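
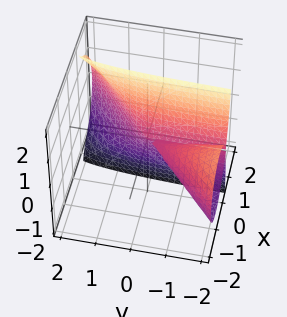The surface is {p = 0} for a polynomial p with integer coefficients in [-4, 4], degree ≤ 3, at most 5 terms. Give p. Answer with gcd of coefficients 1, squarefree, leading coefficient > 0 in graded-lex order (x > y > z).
deg p = 3. The shape is more complex than any degree-2 surface.
From the visible intercepts: it crosses the z-axis at the gridline z = 0; it meets the x-axis at x = 0 (among the integer gridlines); the visible y-axis segment lies entirely on the surface.
Putting this together gives p.

3*x^3 - 3*x^2*y + 2*x*z^2 - z^2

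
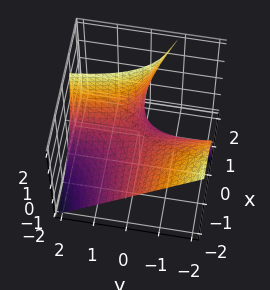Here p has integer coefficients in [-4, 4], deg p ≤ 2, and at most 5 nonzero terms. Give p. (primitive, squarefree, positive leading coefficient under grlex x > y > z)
First, degree: no degree-1 surface has this shape, so deg p = 2.
Then, from the axis intercepts and sections: the visible x-axis segment lies entirely on the surface; every point of the y-axis in the box is on the surface; one z-axis crossing is at z = 0.
Finally, matching integer coefficients to the picture gives p.

4*x*y + 3*x*z - 3*z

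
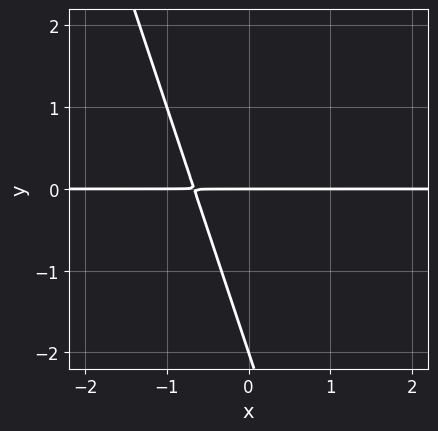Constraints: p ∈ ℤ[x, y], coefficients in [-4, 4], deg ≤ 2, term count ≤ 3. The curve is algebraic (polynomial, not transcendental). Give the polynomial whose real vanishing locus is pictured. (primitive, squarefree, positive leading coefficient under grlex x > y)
3*x*y + y^2 + 2*y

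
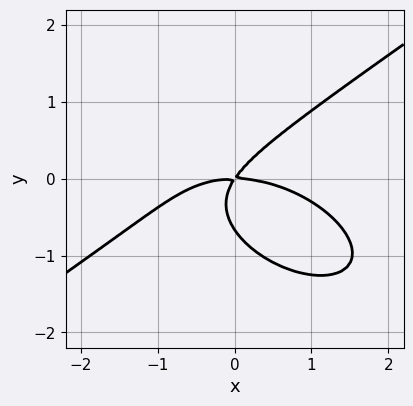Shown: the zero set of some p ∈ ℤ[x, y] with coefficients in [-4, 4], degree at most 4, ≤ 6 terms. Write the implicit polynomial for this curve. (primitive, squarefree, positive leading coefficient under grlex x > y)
(a) Degree: the shape is more complex than any degree-2 curve, so deg p = 3.
(b) Checking where it meets the axes: one y-axis crossing is at y = 0; it crosses the x-axis at the gridline x = 0.
(c) Fitting integer coefficients to these (and the overall shape) gives p.

x^3 - 3*y^3 + 3*x*y - 2*y^2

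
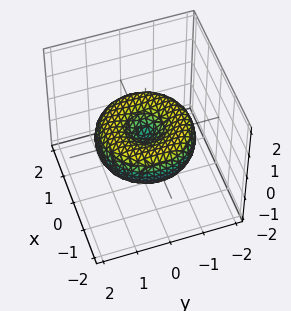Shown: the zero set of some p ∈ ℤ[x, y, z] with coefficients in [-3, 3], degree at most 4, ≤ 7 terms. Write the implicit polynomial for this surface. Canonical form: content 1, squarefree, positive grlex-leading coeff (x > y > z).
x^4 + 2*x^2*y^2 + y^4 - 2*x^2 - 2*y^2 + 3*z^2

1. Degree: no degree-3 surface has this shape, so deg p = 4.
2. Symmetry: the surface is invariant under rotation about z: p = q(x² + y², z).
3. From the visible intercepts: one x-axis crossing is at x = 0; it crosses the y-axis at the gridline y = 0; one z-axis crossing is at z = 0.
4. Fitting integer coefficients to these (and the overall shape) gives p.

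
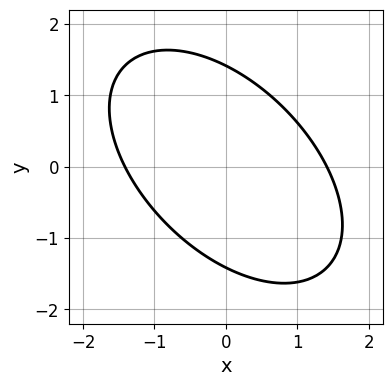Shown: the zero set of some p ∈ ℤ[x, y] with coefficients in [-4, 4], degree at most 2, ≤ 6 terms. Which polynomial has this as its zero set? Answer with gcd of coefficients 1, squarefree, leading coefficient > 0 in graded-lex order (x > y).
x^2 + x*y + y^2 - 2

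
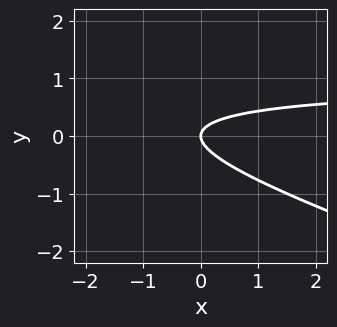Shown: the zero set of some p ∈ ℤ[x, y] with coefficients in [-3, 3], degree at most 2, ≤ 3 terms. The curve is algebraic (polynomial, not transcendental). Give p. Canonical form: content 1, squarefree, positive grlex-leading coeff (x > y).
x*y + 3*y^2 - x

(a) deg p = 2. No degree-1 curve has this shape.
(b) Reading off the gridlines: it meets the x-axis at x = 0 (among the integer gridlines); it crosses the y-axis at the gridline y = 0.
(c) Putting this together gives p.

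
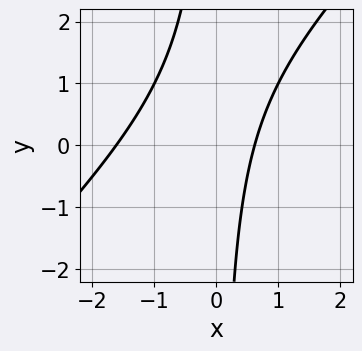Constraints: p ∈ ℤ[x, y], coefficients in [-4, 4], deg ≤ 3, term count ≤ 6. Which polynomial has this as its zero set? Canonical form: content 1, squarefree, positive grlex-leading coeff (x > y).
x^2 - x*y + x - 1

(a) Degree: no degree-1 curve has this shape, so deg p = 2.
(b) Observable constraints: it misses every integer gridline on the y-axis.
(c) These observations pin down the coefficients.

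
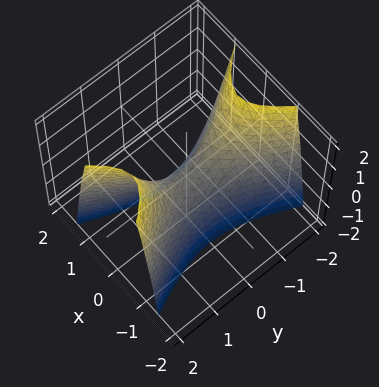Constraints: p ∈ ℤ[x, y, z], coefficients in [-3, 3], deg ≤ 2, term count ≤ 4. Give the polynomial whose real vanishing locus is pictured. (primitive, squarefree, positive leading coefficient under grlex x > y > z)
First, degree: a hyperbolic paraboloid; a quadric, so deg p = 2.
Then, symmetries: mirror symmetry x ↦ −x ⇒ only even powers of x; mirror symmetry y ↦ −y ⇒ only even powers of y.
Then, checking where it meets the axes: one y-axis crossing is at y = 0; it crosses the z-axis at the gridline z = 0; it meets the x-axis at x = 0 (among the integer gridlines).
Finally, putting this together gives p.

3*x^2 - y^2 + z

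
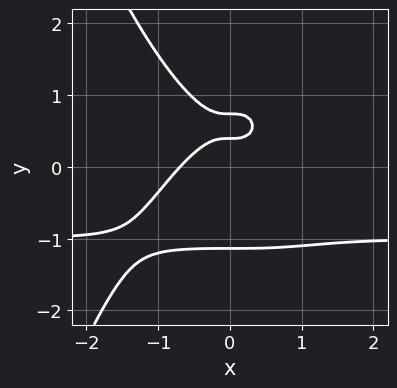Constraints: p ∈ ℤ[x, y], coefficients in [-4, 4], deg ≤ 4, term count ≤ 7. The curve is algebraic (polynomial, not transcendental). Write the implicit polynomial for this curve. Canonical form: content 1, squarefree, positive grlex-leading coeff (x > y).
3*x^3*y + 3*x^3 + 3*y^3 - 3*y + 1

(a) The degree is 4 — no degree-3 curve has this shape.
(b) Matching integer coefficients to the picture gives p.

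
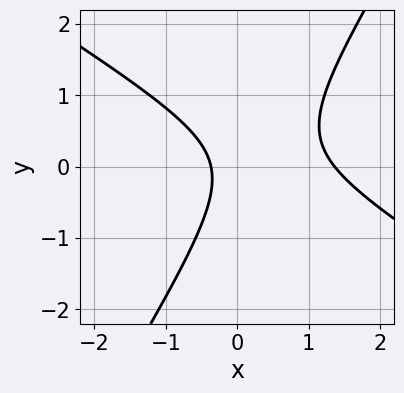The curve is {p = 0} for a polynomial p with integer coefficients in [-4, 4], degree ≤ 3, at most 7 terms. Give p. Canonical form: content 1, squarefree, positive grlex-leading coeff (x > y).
2*x^2 + 2*x*y - 2*y^2 - 2*x - 1

(a) deg p = 2. The shape is more complex than any degree-1 curve.
(b) Reading off the gridlines: it misses every integer gridline on the y-axis.
(c) Together with the visible shape, these determine p as stated.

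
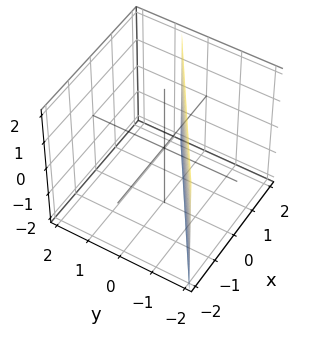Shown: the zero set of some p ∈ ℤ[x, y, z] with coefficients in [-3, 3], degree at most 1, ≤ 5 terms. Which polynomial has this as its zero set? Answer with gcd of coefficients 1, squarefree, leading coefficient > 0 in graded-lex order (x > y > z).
Degree: the surface is flat (a plane), so deg p = 1.
From the axis intercepts and sections: the surface avoids every integer z-axis point in the box; one x-axis crossing is at x = 1.
The integer polynomial consistent with all of this is the stated p.

2*x - 3*y - 2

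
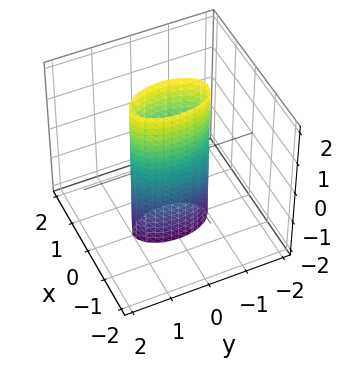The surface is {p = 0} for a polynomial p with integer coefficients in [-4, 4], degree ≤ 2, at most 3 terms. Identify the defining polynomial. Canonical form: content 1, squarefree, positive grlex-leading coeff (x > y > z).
3*x^2 + y^2 - 1

First, the degree is 2 — a cylinder; a quadric.
Next, symmetries: mirror symmetry z ↦ −z ⇒ only even powers of z; mirror symmetry y ↦ −y ⇒ only even powers of y; it's symmetric under x → −x, forcing even powers of x.
Next, from the axis intercepts and sections: among the integer gridlines, it crosses the y-axis at y ∈ {-1, 1}; the surface avoids every integer z-axis point in the box.
Finally, matching integer coefficients to the picture gives p.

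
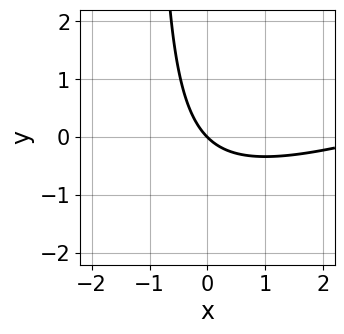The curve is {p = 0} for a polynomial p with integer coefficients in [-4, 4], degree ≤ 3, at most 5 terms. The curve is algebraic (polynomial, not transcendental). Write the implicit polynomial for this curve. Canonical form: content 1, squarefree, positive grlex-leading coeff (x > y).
x^2 - 3*x*y - 3*x - 3*y

1. Degree: a generic line meets the curve in up to 2 points, so deg p = 2.
2. Reading off the gridlines: one y-axis crossing is at y = 0; it meets the x-axis at x = 0 (among the integer gridlines).
3. Fitting integer coefficients to these (and the overall shape) gives p.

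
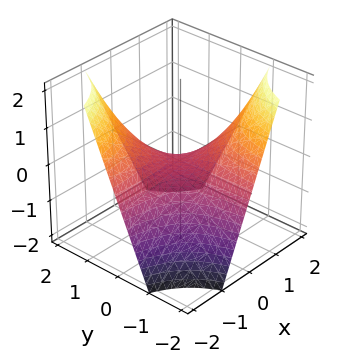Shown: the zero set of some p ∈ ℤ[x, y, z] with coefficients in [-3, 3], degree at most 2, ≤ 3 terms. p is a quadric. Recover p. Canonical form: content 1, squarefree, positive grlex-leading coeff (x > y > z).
1. deg p = 2. A saddle surface; a quadric.
2. Observable constraints: the visible x-axis segment lies entirely on the surface; every point of the y-axis in the box is on the surface; it meets the z-axis at z = 0 (among the integer gridlines).
3. These observations pin down the coefficients.

x*y + z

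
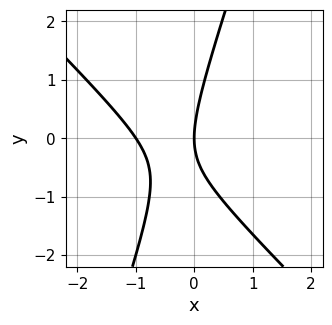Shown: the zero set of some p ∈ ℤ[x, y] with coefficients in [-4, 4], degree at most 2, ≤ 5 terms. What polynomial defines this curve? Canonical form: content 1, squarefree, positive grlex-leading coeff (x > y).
3*x^2 + 2*x*y - y^2 + 3*x

Degree: a generic line meets the curve in up to 2 points, so deg p = 2.
Checking where it meets the axes: one y-axis crossing is at y = 0; among the integer gridlines, it crosses the x-axis at x ∈ {-1, 0}.
Together with the visible shape, these determine p as stated.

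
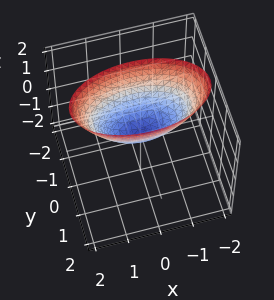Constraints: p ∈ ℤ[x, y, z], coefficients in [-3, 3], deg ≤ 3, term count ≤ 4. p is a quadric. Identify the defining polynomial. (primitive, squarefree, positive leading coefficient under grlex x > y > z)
First, degree: a single bowl opening along one axis; a quadric, so deg p = 2.
Next, symmetries: it's symmetric under y → −y, forcing even powers of y; it's symmetric under x → −x, forcing even powers of x.
Next, against the integer gridlines: it crosses the x-axis at the gridline x = 0; it meets the z-axis at z = 0 (among the integer gridlines); it meets the y-axis at y = 0 (among the integer gridlines).
Finally, together with the visible shape, these determine p as stated.

x^2 + 3*y^2 - 2*z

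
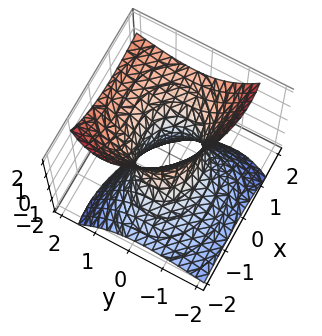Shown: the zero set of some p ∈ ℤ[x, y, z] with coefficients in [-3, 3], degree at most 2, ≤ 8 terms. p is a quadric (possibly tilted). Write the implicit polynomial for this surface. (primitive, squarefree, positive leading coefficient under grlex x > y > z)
Degree: no degree-1 surface has this shape, so deg p = 2.
From the axis intercepts and sections: no z-intercept at any integer in the box; among the integer gridlines, it crosses the x-axis at x ∈ {-1, 1}.
Together with the visible shape, these determine p as stated.

2*x^2 - 3*x*z + 3*y^2 - 3*y*z - 2*z^2 - 2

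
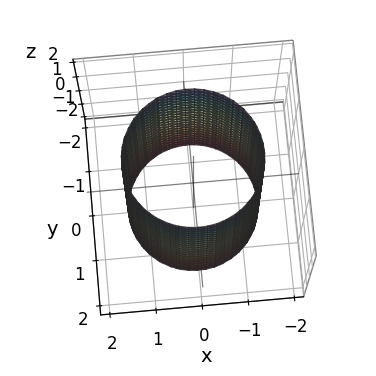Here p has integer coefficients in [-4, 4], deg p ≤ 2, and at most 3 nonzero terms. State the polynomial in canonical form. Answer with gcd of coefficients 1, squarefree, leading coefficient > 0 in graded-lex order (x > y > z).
x^2 + y^2 - 2

First, degree: constant cross-section along one axis; a quadric, so deg p = 2.
Then, symmetries: the z ↦ −z reflection is a symmetry, so z appears only in even powers; the z-axis is an axis of rotation, so x and y enter only as x² + y².
Then, against the integer gridlines: it misses every integer gridline on the z-axis; a circular section at z = 2 has radius between 1 and 2.
Finally, putting this together gives p.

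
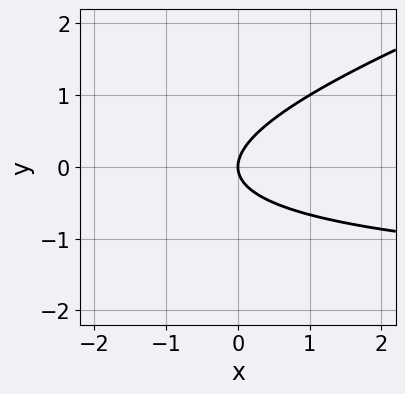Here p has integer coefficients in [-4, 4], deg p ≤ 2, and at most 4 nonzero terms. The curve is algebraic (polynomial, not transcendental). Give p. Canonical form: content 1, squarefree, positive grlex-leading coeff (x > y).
x*y - 3*y^2 + 2*x

(a) deg p = 2. The shape is more complex than any degree-1 curve.
(b) From the visible intercepts: it meets the x-axis at x = 0 (among the integer gridlines); one y-axis crossing is at y = 0.
(c) Matching integer coefficients to the picture gives p.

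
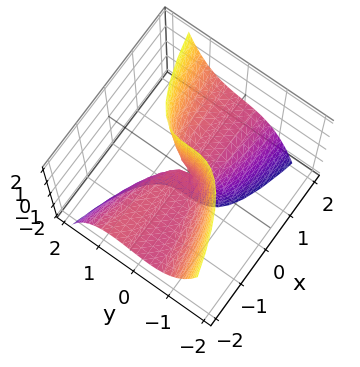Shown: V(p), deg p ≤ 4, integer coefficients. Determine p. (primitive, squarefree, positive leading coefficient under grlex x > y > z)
3*y^3 + x*y - 3*x*z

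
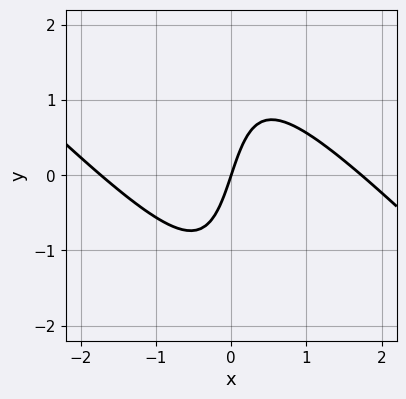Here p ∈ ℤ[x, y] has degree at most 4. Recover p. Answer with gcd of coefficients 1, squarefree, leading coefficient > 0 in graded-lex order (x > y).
x^3 + 2*x^2*y + x*y^2 - 3*x + y

The degree is 3 — a generic line meets the curve in up to 3 points.
From the visible intercepts: it crosses the y-axis at the gridline y = 0; it crosses the x-axis at the gridline x = 0.
Solving for integer coefficients yields p as stated.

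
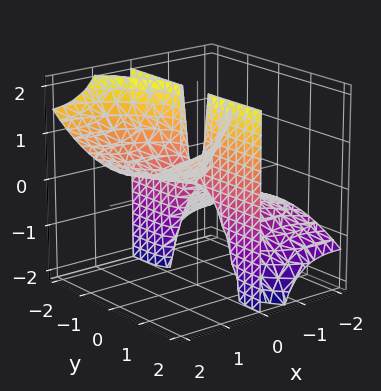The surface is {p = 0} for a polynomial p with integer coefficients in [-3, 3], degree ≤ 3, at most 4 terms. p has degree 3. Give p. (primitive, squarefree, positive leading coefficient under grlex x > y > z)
x^3 - 3*x^2*z + x*y^2

1. The degree is 3 — the shape is more complex than any degree-2 surface.
2. From the visible intercepts: the visible y-axis segment lies entirely on the surface; one x-axis crossing is at x = 0.
3. Putting this together gives p.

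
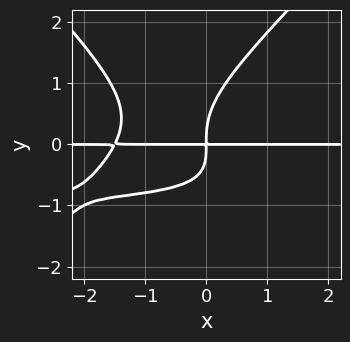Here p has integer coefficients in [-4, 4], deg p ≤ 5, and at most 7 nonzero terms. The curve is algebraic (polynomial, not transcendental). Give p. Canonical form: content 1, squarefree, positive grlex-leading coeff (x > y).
Degree: no degree-3 curve has this shape, so deg p = 4.
Against the integer gridlines: every point of the x-axis in the box is on the curve.
Together with the visible shape, these determine p as stated.

2*x^2*y^2 - 2*y^4 + 2*x^2*y + 2*x*y^2 + 3*x*y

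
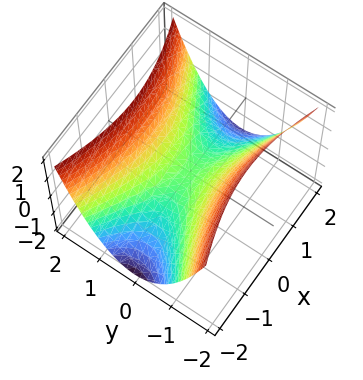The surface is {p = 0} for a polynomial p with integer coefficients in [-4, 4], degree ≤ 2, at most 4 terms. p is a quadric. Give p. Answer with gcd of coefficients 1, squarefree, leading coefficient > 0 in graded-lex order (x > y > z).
x^2 - 3*y^2 + 3*z

Degree: a saddle surface; a quadric, so deg p = 2.
Symmetries: it's symmetric under x → −x, forcing even powers of x; the y ↦ −y reflection is a symmetry, so y appears only in even powers.
From the visible intercepts: it crosses the z-axis at the gridline z = 0; it meets the y-axis at y = 0 (among the integer gridlines); it meets the x-axis at x = 0 (among the integer gridlines).
These observations pin down the coefficients.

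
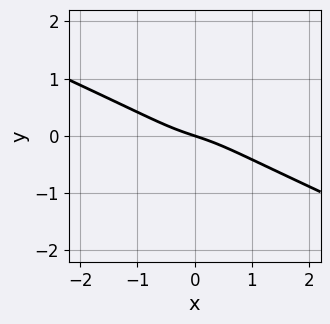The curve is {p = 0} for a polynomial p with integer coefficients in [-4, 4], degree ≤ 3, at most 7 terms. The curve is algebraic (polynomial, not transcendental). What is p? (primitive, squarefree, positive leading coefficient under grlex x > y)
deg p = 3. No degree-2 curve has this shape.
Checking where it meets the axes: it meets the y-axis at y = 0 (among the integer gridlines); it meets the x-axis at x = 0 (among the integer gridlines).
Fitting integer coefficients to these (and the overall shape) gives p.

2*x^3 + 3*x^2*y - 3*x*y^2 + x + 3*y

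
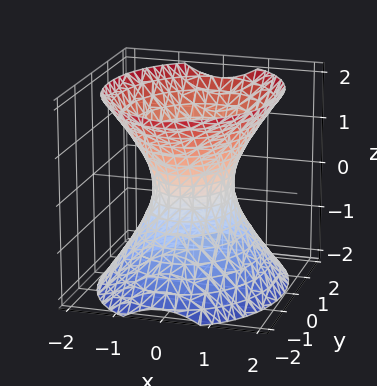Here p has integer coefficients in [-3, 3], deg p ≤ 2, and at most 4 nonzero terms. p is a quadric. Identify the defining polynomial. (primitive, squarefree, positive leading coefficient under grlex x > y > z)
3*x^2 + 2*y^2 - 2*z^2 - 2

1. deg p = 2. An hourglass — one-sheet hyperboloid; a quadric.
2. Symmetries: mirror symmetry z ↦ −z ⇒ only even powers of z; mirror symmetry y ↦ −y ⇒ only even powers of y; it's symmetric under x → −x, forcing even powers of x.
3. Against the integer gridlines: no z-intercept at any integer in the box; among the integer gridlines, it crosses the y-axis at y ∈ {-1, 1}.
4. Putting this together gives p.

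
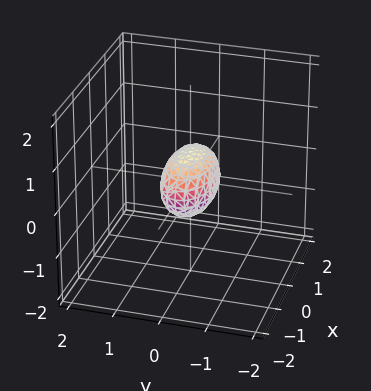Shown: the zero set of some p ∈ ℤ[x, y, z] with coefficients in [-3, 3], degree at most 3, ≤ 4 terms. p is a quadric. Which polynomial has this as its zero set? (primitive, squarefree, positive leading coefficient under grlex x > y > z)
x^2 + 3*y^2 + 2*z^2 - 1

Degree: a closed, bounded, convex surface; a quadric, so deg p = 2.
Symmetries: it's symmetric under y → −y, forcing even powers of y; mirror symmetry x ↦ −x ⇒ only even powers of x; mirror symmetry z ↦ −z ⇒ only even powers of z.
Checking where it meets the axes: the x-axis gridline crossings are at x ∈ {-1, 1}.
Together with the visible shape, these determine p as stated.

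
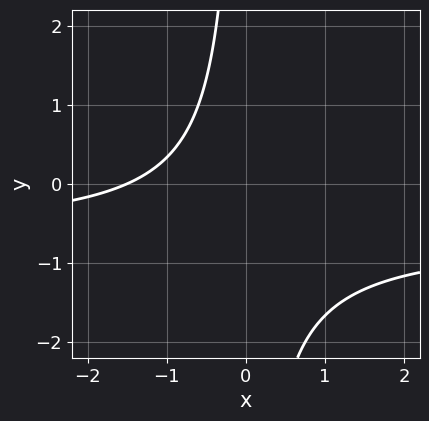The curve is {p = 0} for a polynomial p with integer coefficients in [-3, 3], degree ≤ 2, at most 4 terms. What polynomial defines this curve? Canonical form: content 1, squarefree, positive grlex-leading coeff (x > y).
3*x*y + 2*x + 3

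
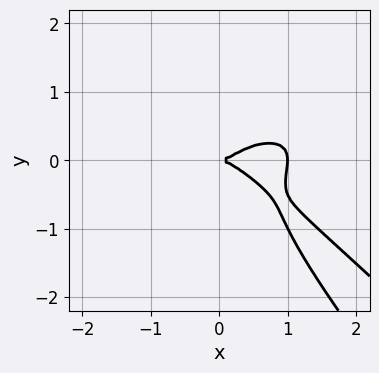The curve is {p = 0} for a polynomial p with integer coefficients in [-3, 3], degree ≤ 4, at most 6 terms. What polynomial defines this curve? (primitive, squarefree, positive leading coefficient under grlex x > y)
x^4 + 3*x*y^3 + 2*y^4 - x^3 + y^2

First, the degree is 4 — the shape is more complex than any degree-3 curve.
Then, observable constraints: it crosses the y-axis at the gridline y = 0; the x-axis gridline crossings are at x ∈ {0, 1}.
Finally, together with the visible shape, these determine p as stated.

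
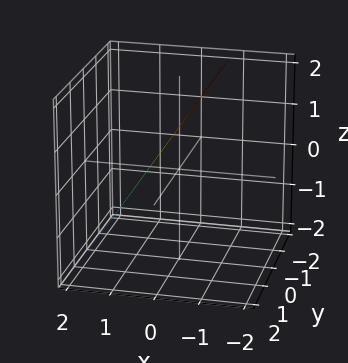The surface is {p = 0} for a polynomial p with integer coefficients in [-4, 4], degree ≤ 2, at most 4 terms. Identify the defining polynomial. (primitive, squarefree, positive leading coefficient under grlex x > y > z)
3*x + 2*z - 2

First, degree: the surface is flat (a plane), so deg p = 1.
Next, reading off the gridlines: it crosses the z-axis at the gridline z = 1; the surface avoids every integer y-axis point in the box.
Finally, matching integer coefficients to the picture gives p.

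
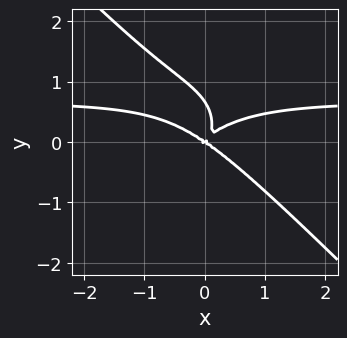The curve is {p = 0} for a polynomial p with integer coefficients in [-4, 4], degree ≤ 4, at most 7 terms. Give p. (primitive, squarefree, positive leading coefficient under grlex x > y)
3*x^3*y + 3*y^4 - 2*x^3 + 3*x*y^2 - 2*y^3

First, deg p = 4. No degree-3 curve has this shape.
Then, reading off the gridlines: it meets the y-axis at y = 0 (among the integer gridlines); it meets the x-axis at x = 0 (among the integer gridlines).
Finally, fitting integer coefficients to these (and the overall shape) gives p.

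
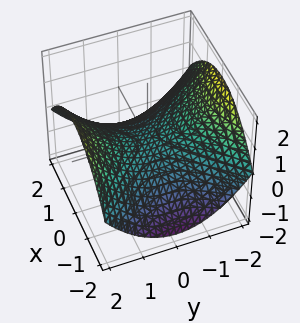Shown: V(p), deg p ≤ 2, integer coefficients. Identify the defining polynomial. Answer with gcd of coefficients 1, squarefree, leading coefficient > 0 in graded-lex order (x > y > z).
(a) deg p = 2. A hyperbolic paraboloid; a quadric.
(b) Symmetries: it's symmetric under x → −x, forcing even powers of x; it's symmetric under y → −y, forcing even powers of y.
(c) From the visible intercepts: it crosses the y-axis at the gridline y = 0; one z-axis crossing is at z = 0.
(d) These observations pin down the coefficients.

x^2 - y^2 + 3*z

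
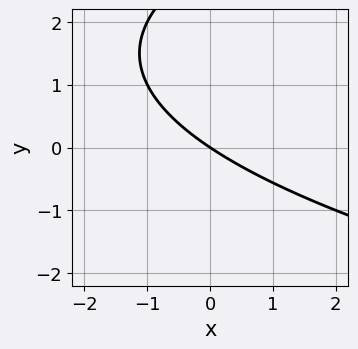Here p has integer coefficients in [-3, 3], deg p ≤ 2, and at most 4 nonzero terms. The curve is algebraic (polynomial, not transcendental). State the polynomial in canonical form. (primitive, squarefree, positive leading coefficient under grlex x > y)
y^2 - 2*x - 3*y

1. The degree is 2 — a generic line meets the curve in up to 2 points.
2. Checking where it meets the axes: it meets the y-axis at y = 0 (among the integer gridlines); it crosses the x-axis at the gridline x = 0.
3. Fitting integer coefficients to these (and the overall shape) gives p.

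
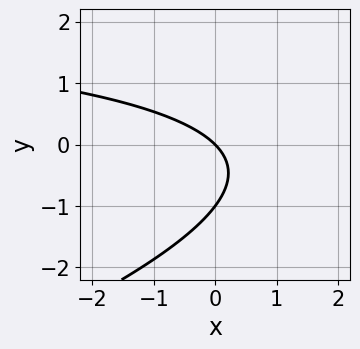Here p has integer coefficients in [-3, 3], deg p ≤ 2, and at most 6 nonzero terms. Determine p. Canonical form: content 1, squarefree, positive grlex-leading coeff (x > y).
x*y - 3*y^2 - 3*x - 3*y

First, deg p = 2.
Then, against the integer gridlines: among the integer gridlines, it crosses the y-axis at y ∈ {-1, 0}; it crosses the x-axis at the gridline x = 0.
Finally, putting this together gives p.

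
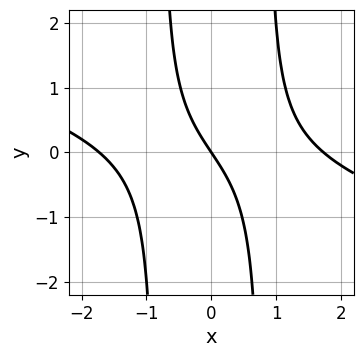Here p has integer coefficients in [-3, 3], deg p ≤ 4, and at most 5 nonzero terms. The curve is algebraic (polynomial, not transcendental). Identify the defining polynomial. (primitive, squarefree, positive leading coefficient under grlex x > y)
1. The degree is 3 — no degree-2 curve has this shape.
2. From the visible intercepts: one y-axis crossing is at y = 0; it crosses the x-axis at the gridline x = 0.
3. Fitting integer coefficients to these (and the overall shape) gives p.

x^3 + 3*x^2*y - 3*x - 2*y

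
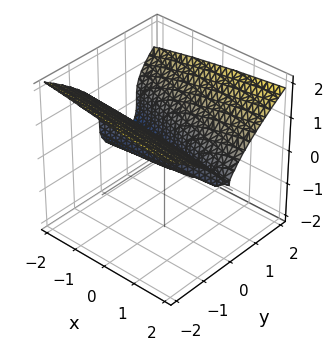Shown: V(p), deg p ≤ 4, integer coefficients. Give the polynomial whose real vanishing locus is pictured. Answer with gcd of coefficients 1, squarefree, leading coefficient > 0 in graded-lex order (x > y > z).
1. The degree is 3 — no degree-2 surface has this shape.
2. From the visible intercepts: one z-axis crossing is at z = 0; it crosses the y-axis at the gridline y = 0.
3. Assembling these constraints gives the stated polynomial.

2*z^3 - x*y - 3*y^2 + 2*y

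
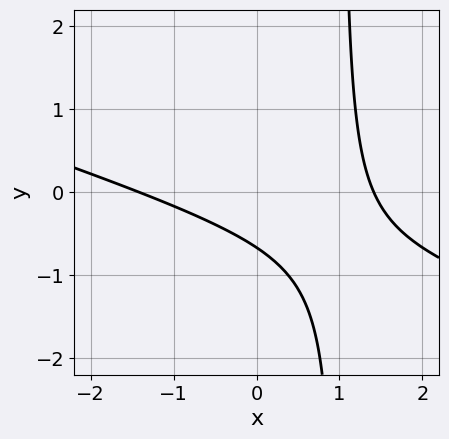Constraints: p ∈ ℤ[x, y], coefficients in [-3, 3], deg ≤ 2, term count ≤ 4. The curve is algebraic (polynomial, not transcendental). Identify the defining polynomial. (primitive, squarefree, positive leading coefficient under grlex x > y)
(a) The degree is 2 — no degree-1 curve has this shape.
(b) Matching integer coefficients to the picture gives p.

x^2 + 3*x*y - 3*y - 2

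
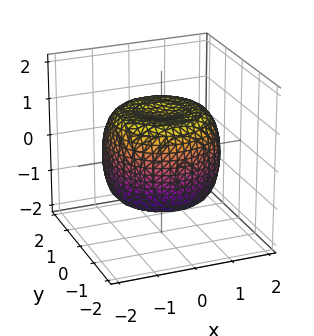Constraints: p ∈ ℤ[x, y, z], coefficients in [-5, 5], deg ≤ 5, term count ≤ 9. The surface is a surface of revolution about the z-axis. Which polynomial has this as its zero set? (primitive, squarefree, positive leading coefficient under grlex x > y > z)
Degree: no degree-3 surface has this shape, so deg p = 4.
Symmetry: the z-axis is an axis of rotation, so x and y enter only as x² + y².
From the axis intercepts and sections: the z-axis gridline crossings are at z ∈ {-1, 1}; a circular section at z = 1 has radius between 1 and 2.
Together with the visible shape, these determine p as stated.

2*x^4 + 4*x^2*y^2 + 2*y^4 - 3*x^2 - 3*y^2 + 3*z^2 - 3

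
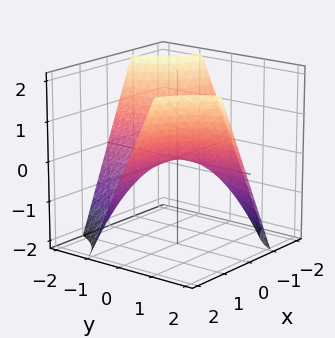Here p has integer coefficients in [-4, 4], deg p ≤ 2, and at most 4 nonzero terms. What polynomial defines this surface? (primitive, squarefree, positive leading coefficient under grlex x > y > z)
x*y - z

First, deg p = 2. A saddle surface; a quadric.
Then, checking where it meets the axes: one z-axis crossing is at z = 0; the visible y-axis segment lies entirely on the surface; the visible x-axis segment lies entirely on the surface.
Finally, these observations pin down the coefficients.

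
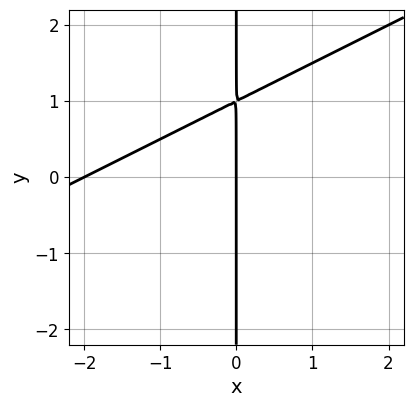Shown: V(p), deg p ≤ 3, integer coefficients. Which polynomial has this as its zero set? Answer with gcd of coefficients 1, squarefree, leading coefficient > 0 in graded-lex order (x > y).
x^2 - 2*x*y + 2*x

First, the degree is 2 — the shape is more complex than any degree-1 curve.
Then, checking where it meets the axes: the x-axis gridline crossings are at x ∈ {-2, 0}; every point of the y-axis in the box is on the curve.
Finally, fitting integer coefficients to these (and the overall shape) gives p.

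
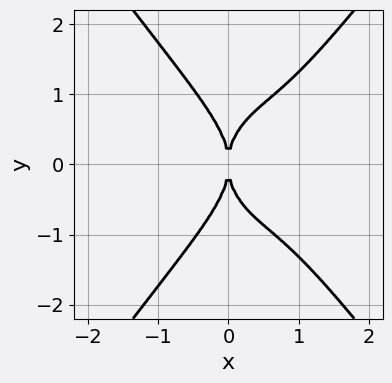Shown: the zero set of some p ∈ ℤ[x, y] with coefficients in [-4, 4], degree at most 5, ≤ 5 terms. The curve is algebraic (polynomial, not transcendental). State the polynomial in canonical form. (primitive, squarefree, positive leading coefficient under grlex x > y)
3*x^4 - y^4 - 3*x^3 + 3*x^2

1. The degree is 4 — the shape is more complex than any degree-3 curve.
2. Symmetries: mirror symmetry y ↦ −y ⇒ only even powers of y.
3. From the visible intercepts: one y-axis crossing is at y = 0; it crosses the x-axis at the gridline x = 0.
4. Solving for integer coefficients yields p as stated.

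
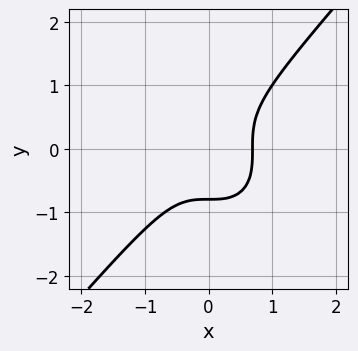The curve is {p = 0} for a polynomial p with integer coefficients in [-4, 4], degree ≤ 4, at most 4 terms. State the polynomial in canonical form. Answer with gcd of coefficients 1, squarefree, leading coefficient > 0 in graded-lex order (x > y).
3*x^3 - 2*y^3 - 1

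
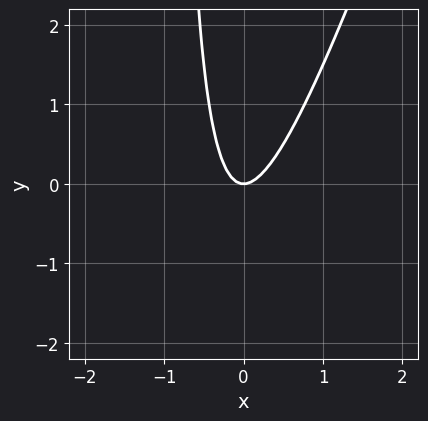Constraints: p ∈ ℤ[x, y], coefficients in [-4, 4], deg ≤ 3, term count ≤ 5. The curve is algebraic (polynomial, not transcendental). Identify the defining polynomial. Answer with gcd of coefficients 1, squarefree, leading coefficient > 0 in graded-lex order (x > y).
1. The degree is 2 — no degree-1 curve has this shape.
2. Checking where it meets the axes: it meets the y-axis at y = 0 (among the integer gridlines); it meets the x-axis at x = 0 (among the integer gridlines).
3. The integer polynomial consistent with all of this is the stated p.

3*x^2 - x*y - y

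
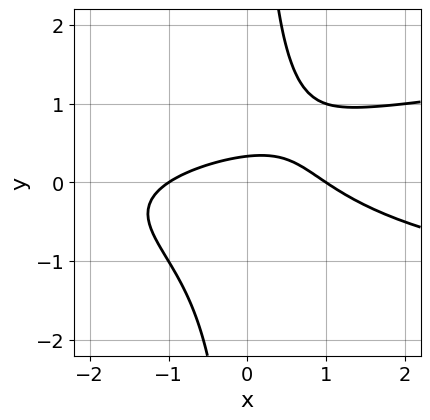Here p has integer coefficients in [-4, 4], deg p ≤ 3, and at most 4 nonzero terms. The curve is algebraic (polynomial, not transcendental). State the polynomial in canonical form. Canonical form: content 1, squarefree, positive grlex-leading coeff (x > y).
3*x*y^2 - x^2 - 3*y + 1

1. The degree is 3 — a generic line meets the curve in up to 3 points.
2. From the visible intercepts: among the integer gridlines, it crosses the x-axis at x ∈ {-1, 1}.
3. The integer polynomial consistent with all of this is the stated p.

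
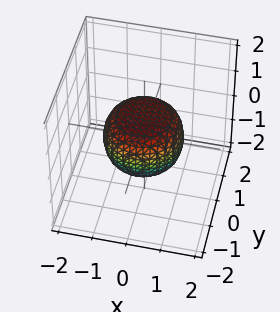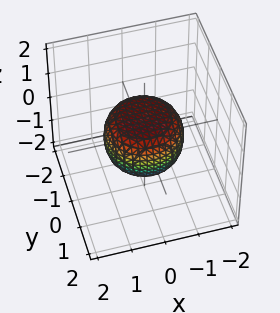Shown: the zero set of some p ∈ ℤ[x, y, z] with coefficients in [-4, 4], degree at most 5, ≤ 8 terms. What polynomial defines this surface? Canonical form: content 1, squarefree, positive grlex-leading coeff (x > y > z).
(a) Degree: a generic line meets the surface in up to 4 points, so deg p = 4.
(b) Symmetries: rotational symmetry about the z-axis ⇒ p depends on x, y only through x² + y².
(c) Against the integer gridlines: a circular section at z = 0 has radius between 1 and 2.
(d) Putting this together gives p.

2*x^4 + 4*x^2*y^2 + 2*y^4 - x^2 - y^2 + 3*z^2 - 2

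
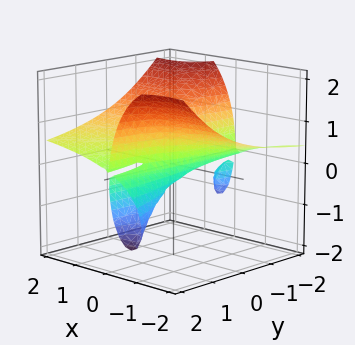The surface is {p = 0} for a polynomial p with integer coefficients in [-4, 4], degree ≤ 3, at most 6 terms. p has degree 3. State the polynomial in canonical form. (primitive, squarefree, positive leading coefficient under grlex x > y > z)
3*x^2*z + 3*x*y*z + z^3 - 3*x^2 - x

There are 2 components. They look like related sheets of one shape, so recover p as a whole.
The degree is 3 — no degree-2 surface has this shape.
Against the integer gridlines: every point of the y-axis in the box is on the surface; one z-axis crossing is at z = 0; it meets the x-axis at x = 0 (among the integer gridlines).
Fitting integer coefficients to these (and the overall shape) gives p.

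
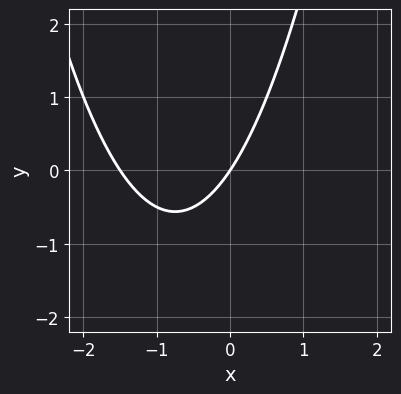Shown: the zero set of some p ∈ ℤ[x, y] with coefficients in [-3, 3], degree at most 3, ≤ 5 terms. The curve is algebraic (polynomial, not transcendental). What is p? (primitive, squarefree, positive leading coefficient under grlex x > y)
(a) Degree: no degree-1 curve has this shape, so deg p = 2.
(b) Observable constraints: one x-axis crossing is at x = 0; it crosses the y-axis at the gridline y = 0.
(c) Matching integer coefficients to the picture gives p.

2*x^2 + 3*x - 2*y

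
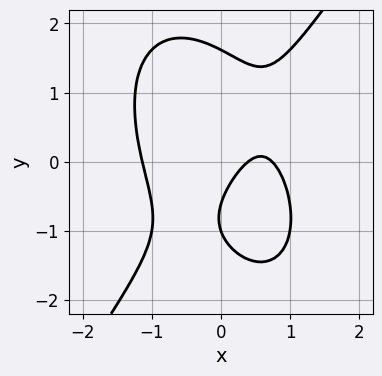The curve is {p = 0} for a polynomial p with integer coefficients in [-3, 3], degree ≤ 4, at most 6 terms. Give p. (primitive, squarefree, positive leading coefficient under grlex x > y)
1. deg p = 3. No degree-2 curve has this shape.
2. Observable constraints: it meets the y-axis at y = -1 (among the integer gridlines).
3. Putting this together gives p.

3*x^3 - y^3 - 3*x + 2*y + 1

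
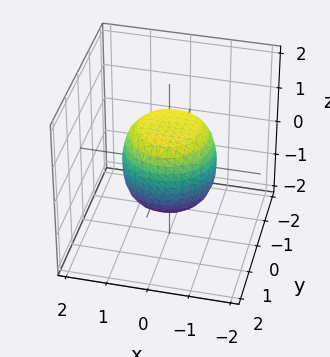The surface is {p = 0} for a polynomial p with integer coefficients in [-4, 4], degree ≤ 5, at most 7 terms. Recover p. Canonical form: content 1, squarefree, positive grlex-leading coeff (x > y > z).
1. The degree is 4 — no degree-3 surface has this shape.
2. Symmetries: rotational symmetry about the z-axis ⇒ p depends on x, y only through x² + y².
3. Reading off the gridlines: a circular section at z = 0 has radius between 1 and 2; among the integer gridlines, it crosses the z-axis at z ∈ {-1, 1}.
4. Assembling these constraints gives the stated polynomial.

2*x^4 + 4*x^2*y^2 + 2*y^4 - x^2 - y^2 + 2*z^2 - 2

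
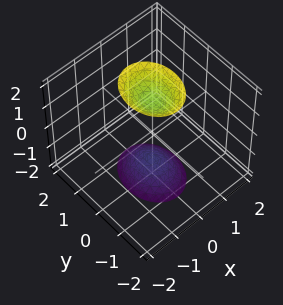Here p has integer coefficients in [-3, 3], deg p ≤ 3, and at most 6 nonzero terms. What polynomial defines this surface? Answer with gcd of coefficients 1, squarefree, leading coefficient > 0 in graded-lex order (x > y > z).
3*x^2 + 2*y^2 - z^2 + 2

I count 2 distinct pieces. They look like related sheets of one shape, so recover p as a whole.
deg p = 2. Two sheets facing apart; a quadric.
Symmetries: mirror symmetry z ↦ −z ⇒ only even powers of z; the y ↦ −y reflection is a symmetry, so y appears only in even powers; the x ↦ −x reflection is a symmetry, so x appears only in even powers.
Observable constraints: it misses every integer gridline on the y-axis; it misses every integer gridline on the x-axis.
Putting this together gives p.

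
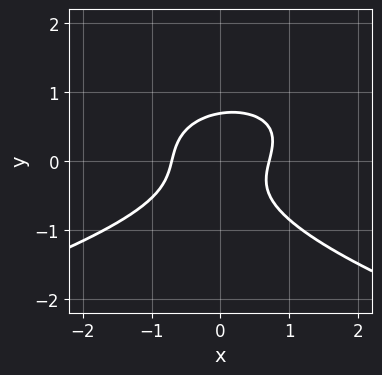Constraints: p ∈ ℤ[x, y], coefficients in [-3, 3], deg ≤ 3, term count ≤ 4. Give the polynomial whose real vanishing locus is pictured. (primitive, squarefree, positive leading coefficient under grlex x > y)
First, the degree is 3 — a generic line meets the curve in up to 3 points.
Finally, the integer polynomial consistent with all of this is the stated p.

3*y^3 + 2*x^2 - x*y - 1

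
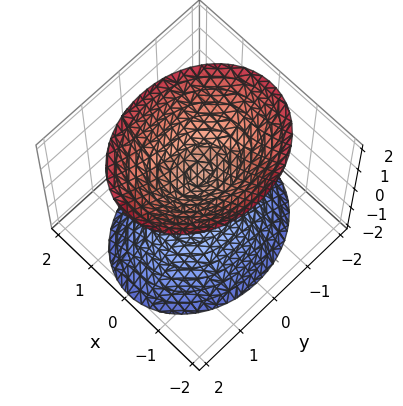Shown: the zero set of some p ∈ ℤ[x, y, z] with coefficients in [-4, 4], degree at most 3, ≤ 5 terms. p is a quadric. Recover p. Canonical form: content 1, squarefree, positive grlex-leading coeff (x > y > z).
3*x^2 + 2*y^2 - 2*z^2 + 1

(a) The picture has 2 separate pieces. Treating them together as one polynomial.
(b) Degree: two sheets facing apart; a quadric, so deg p = 2.
(c) Symmetries: the x ↦ −x reflection is a symmetry, so x appears only in even powers; the z ↦ −z reflection is a symmetry, so z appears only in even powers; it's symmetric under y → −y, forcing even powers of y.
(d) Checking where it meets the axes: it misses every integer gridline on the x-axis; no y-intercept at any integer in the box.
(e) The integer polynomial consistent with all of this is the stated p.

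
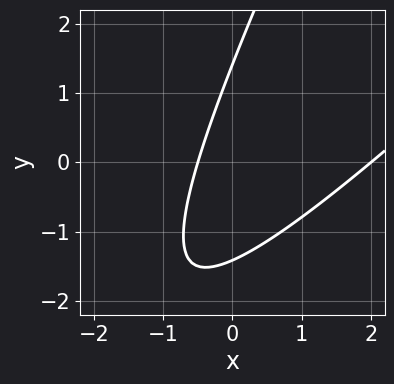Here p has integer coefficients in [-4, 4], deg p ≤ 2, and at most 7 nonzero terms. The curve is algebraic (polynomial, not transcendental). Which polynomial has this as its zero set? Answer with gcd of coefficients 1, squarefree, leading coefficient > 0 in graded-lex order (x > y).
First, degree: a generic line meets the curve in up to 2 points, so deg p = 2.
Then, observable constraints: it meets the x-axis at x = 2 (among the integer gridlines).
Finally, together with the visible shape, these determine p as stated.

2*x^2 - 3*x*y + y^2 - 3*x - 2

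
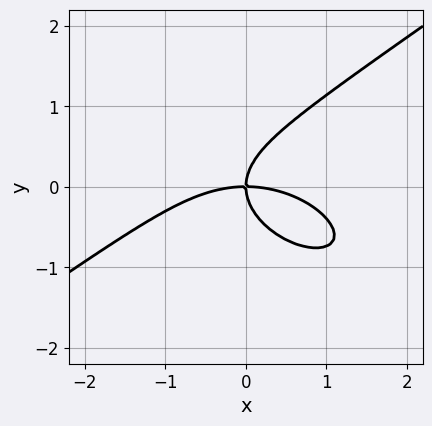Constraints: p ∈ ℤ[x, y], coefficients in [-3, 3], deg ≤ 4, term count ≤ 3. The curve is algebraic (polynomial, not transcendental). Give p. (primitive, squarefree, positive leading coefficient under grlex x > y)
x^3 - 3*y^3 + 3*x*y

First, degree: a generic line meets the curve in up to 3 points, so deg p = 3.
Then, against the integer gridlines: it crosses the x-axis at the gridline x = 0; one y-axis crossing is at y = 0.
Finally, fitting integer coefficients to these (and the overall shape) gives p.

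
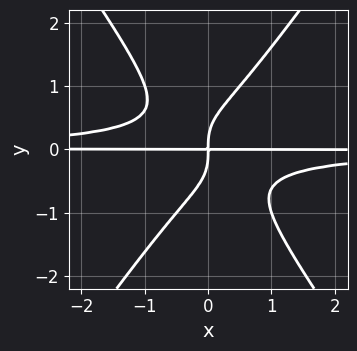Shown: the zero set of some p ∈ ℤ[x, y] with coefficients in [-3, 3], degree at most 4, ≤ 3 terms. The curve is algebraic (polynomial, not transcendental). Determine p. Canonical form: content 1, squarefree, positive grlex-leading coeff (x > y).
deg p = 4. The shape is more complex than any degree-3 curve.
From the axis intercepts and sections: the visible x-axis segment lies entirely on the curve.
Matching integer coefficients to the picture gives p.

2*x^2*y^2 - y^4 + x*y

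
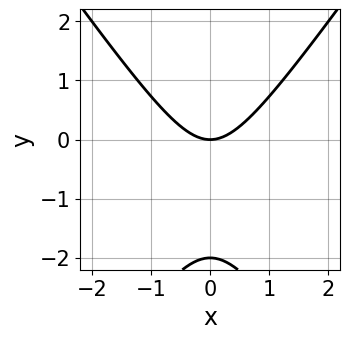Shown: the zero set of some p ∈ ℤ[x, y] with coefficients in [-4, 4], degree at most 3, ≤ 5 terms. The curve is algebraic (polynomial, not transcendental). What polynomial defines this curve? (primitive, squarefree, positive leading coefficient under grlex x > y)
2*x^2 - y^2 - 2*y

Degree: no degree-1 curve has this shape, so deg p = 2.
Symmetries: the x ↦ −x reflection is a symmetry, so x appears only in even powers.
From the axis intercepts and sections: among the integer gridlines, it crosses the y-axis at y ∈ {-2, 0}; it crosses the x-axis at the gridline x = 0.
Putting this together gives p.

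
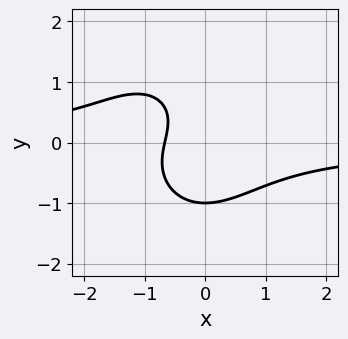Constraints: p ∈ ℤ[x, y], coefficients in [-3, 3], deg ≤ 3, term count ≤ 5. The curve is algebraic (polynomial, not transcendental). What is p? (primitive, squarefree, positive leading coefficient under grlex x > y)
deg p = 3.
From the axis intercepts and sections: it crosses the y-axis at the gridline y = -1.
Solving for integer coefficients yields p as stated.

3*x^2*y + 2*y^3 + 3*x*y + 3*x + 2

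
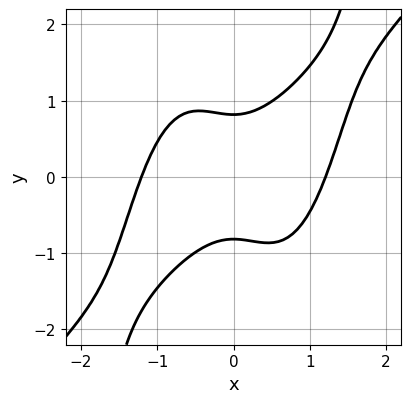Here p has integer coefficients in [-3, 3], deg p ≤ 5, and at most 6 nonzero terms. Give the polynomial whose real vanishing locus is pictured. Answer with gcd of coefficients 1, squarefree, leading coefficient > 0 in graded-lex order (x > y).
3*x^4 - 3*x^3*y - 3*x^2 + 3*y^2 - 2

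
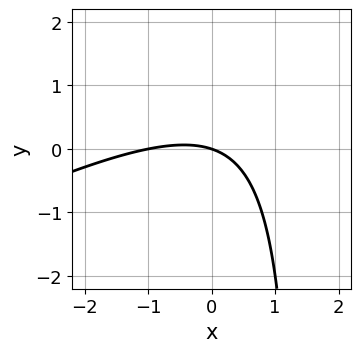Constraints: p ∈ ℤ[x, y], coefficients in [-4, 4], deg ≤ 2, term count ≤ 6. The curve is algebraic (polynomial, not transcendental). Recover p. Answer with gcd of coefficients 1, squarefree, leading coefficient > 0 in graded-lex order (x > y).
1. The degree is 2 — the shape is more complex than any degree-1 curve.
2. Against the integer gridlines: it meets the y-axis at y = 0 (among the integer gridlines); among the integer gridlines, it crosses the x-axis at x ∈ {-1, 0}.
3. Solving for integer coefficients yields p as stated.

x^2 - 2*x*y + x + 3*y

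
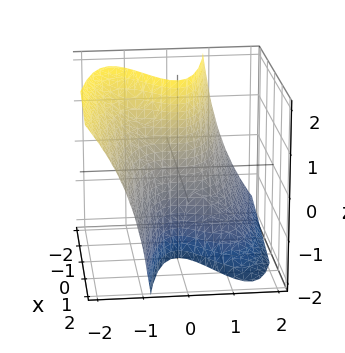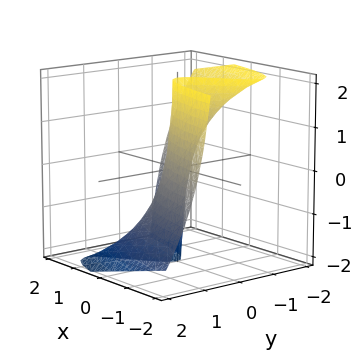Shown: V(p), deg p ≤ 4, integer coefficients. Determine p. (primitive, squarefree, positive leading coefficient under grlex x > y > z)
(a) The degree is 3 — a generic line meets the surface in up to 3 points.
(b) From the visible intercepts: it crosses the y-axis at the gridline y = 0; it meets the x-axis at x = 0 (among the integer gridlines); the visible z-axis segment lies entirely on the surface.
(c) Putting this together gives p.

y^3 + y^2*z + x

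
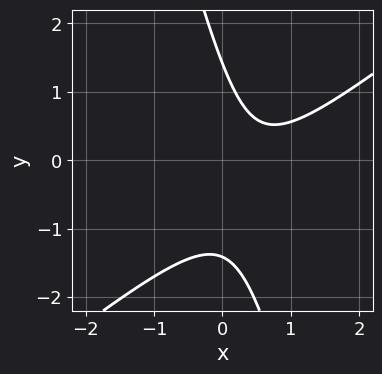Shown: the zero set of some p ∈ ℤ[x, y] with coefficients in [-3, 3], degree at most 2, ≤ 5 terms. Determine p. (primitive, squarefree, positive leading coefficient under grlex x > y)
3*x^2 - 3*x*y - y^2 - 3*x + 2

(a) deg p = 2. No degree-1 curve has this shape.
(b) Against the integer gridlines: the curve avoids every integer x-axis point in the box.
(c) Matching integer coefficients to the picture gives p.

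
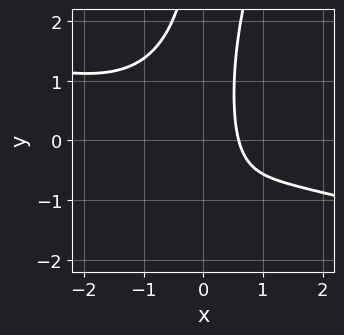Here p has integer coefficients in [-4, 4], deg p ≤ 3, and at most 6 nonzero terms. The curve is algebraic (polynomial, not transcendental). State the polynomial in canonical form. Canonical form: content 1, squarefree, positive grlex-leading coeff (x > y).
First, the degree is 3 — the shape is more complex than any degree-2 curve.
Next, reading off the gridlines: no y-intercept at any integer in the box.
Finally, these observations pin down the coefficients.

x^3 + 3*x^2*y - x*y^2 + 3*x - 2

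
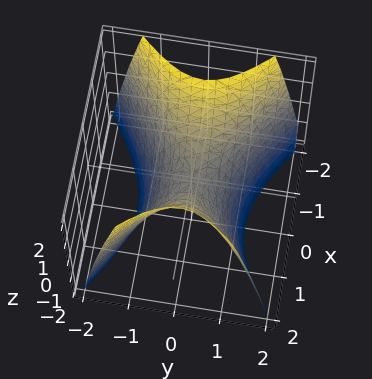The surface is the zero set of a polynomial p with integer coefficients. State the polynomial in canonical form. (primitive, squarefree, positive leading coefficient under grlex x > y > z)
2*x^2 - 3*y^2 - 2*z

First, degree: a hyperbolic paraboloid; a quadric, so deg p = 2.
Then, symmetries: the x ↦ −x reflection is a symmetry, so x appears only in even powers; mirror symmetry y ↦ −y ⇒ only even powers of y.
Next, from the visible intercepts: one x-axis crossing is at x = 0; one y-axis crossing is at y = 0; one z-axis crossing is at z = 0.
Finally, assembling these constraints gives the stated polynomial.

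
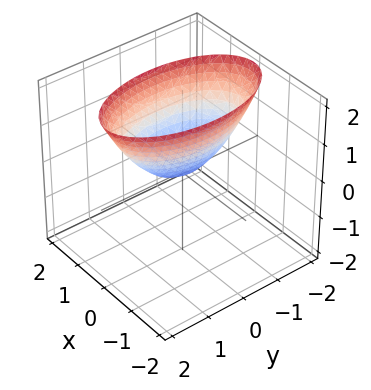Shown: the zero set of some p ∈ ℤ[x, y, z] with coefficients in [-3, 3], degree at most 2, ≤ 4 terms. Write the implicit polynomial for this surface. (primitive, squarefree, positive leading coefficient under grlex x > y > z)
First, degree: a single bowl opening along one axis; a quadric, so deg p = 2.
Then, symmetries: the x ↦ −x reflection is a symmetry, so x appears only in even powers; it's symmetric under y → −y, forcing even powers of y.
Next, from the axis intercepts and sections: one x-axis crossing is at x = 0; it meets the z-axis at z = 0 (among the integer gridlines); it meets the y-axis at y = 0 (among the integer gridlines).
Finally, fitting integer coefficients to these (and the overall shape) gives p.

3*x^2 + y^2 - 2*z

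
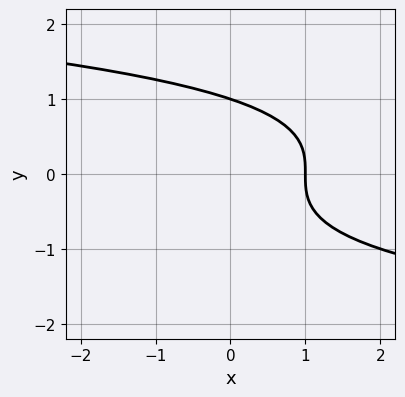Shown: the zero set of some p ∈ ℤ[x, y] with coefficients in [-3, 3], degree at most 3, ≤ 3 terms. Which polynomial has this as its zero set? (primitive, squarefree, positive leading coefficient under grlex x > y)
y^3 + x - 1

1. Degree: no degree-2 curve has this shape, so deg p = 3.
2. From the visible intercepts: it meets the x-axis at x = 1 (among the integer gridlines); it meets the y-axis at y = 1 (among the integer gridlines).
3. These observations pin down the coefficients.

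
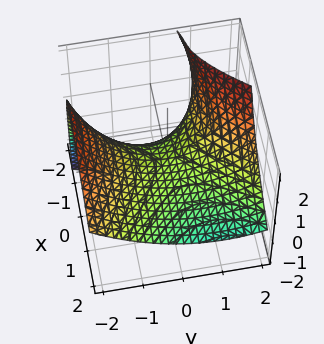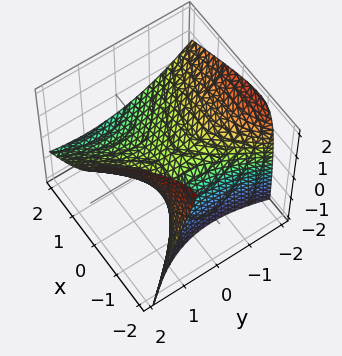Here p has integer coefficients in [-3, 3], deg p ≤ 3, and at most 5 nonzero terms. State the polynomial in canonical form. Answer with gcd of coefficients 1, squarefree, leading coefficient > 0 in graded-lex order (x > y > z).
x^2 + x*y + 2*x*z - y^2 + 3*z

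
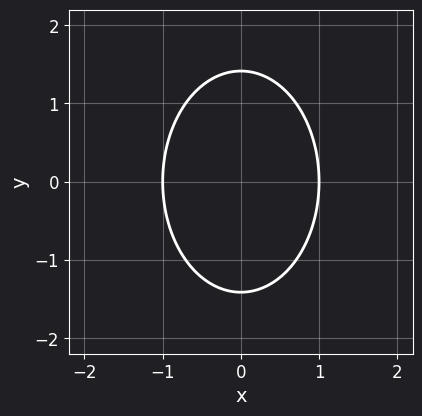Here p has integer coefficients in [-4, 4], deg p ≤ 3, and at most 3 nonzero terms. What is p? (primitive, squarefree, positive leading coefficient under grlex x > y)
2*x^2 + y^2 - 2

(a) The degree is 2 — no degree-1 curve has this shape.
(b) Symmetries: it's symmetric under y → −y, forcing even powers of y; the x ↦ −x reflection is a symmetry, so x appears only in even powers.
(c) Checking where it meets the axes: among the integer gridlines, it crosses the x-axis at x ∈ {-1, 1}.
(d) Fitting integer coefficients to these (and the overall shape) gives p.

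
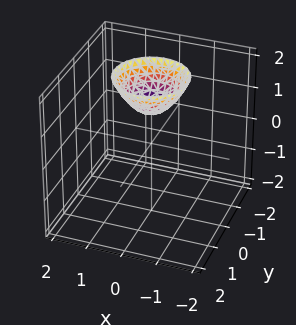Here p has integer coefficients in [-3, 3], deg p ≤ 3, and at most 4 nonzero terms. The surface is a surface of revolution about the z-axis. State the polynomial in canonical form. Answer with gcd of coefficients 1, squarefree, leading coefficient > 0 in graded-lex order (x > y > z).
x^2 + y^2 - z + 1

First, degree: no degree-1 surface has this shape, so deg p = 2.
Next, symmetry: every cross-section ⟂ z is a circle, so x, y appear only via x² + y².
Next, from the visible intercepts: it crosses the z-axis at the gridline z = 1; the surface avoids every integer y-axis point in the box.
Finally, fitting integer coefficients to these (and the overall shape) gives p.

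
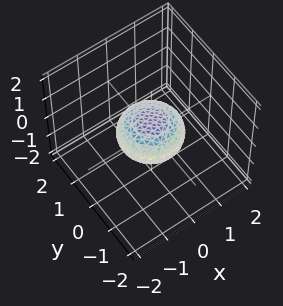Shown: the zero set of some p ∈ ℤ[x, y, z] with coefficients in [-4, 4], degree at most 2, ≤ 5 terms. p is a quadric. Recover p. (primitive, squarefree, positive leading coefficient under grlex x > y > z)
(a) deg p = 2. A closed, bounded, convex surface; a quadric.
(b) Symmetries: mirror symmetry z ↦ −z ⇒ only even powers of z; every cross-section ⟂ z is a circle, so x, y appear only via x² + y².
(c) From the axis intercepts and sections: among the integer gridlines, it crosses the x-axis at x ∈ {-1, 1}; the y-axis gridline crossings are at y ∈ {-1, 1}.
(d) These observations pin down the coefficients.

x^2 + y^2 + 2*z^2 - 1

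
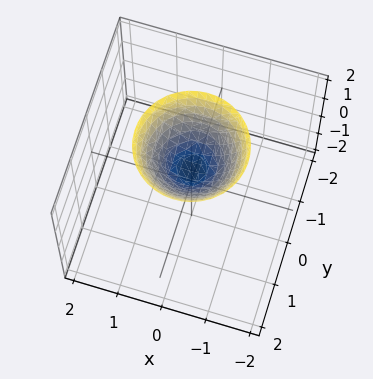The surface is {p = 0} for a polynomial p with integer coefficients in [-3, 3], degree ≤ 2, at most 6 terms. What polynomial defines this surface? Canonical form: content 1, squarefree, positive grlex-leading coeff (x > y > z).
Degree: a generic line meets the surface in up to 2 points, so deg p = 2.
Symmetries: the surface is invariant under rotation about z: p = q(x² + y², z).
Checking where it meets the axes: it misses every integer gridline on the y-axis; no x-intercept at any integer in the box; a circular section at z = 2 has radius between 1 and 2.
Assembling these constraints gives the stated polynomial.

3*x^2 + 3*y^2 - 3*z + 2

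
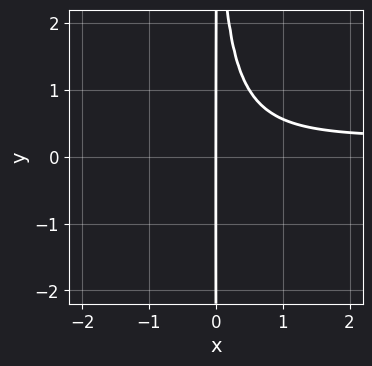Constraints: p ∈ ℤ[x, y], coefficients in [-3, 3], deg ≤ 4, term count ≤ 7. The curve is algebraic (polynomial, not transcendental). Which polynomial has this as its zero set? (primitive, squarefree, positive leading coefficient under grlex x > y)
(a) deg p = 4. No degree-3 curve has this shape.
(b) From the axis intercepts and sections: it crosses the x-axis at the gridline x = 0; the visible y-axis segment lies entirely on the curve.
(c) Fitting integer coefficients to these (and the overall shape) gives p.

3*x^3*y + 2*x^2*y^2 - x^3 + 3*x^2*y - 3*x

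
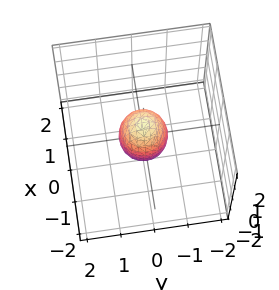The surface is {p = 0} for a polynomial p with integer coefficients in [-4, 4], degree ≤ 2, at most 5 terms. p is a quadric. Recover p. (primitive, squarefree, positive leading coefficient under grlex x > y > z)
First, degree: a closed, bounded, convex surface; a quadric, so deg p = 2.
Then, symmetries: it's symmetric under z → −z, forcing even powers of z; rotational symmetry about the z-axis ⇒ p depends on x, y only through x² + y².
Next, reading off the gridlines: a circular section at z = 0 has radius between 0 and 1; the z-axis gridline crossings are at z ∈ {-1, 1}.
Finally, solving for integer coefficients yields p as stated.

2*x^2 + 2*y^2 + z^2 - 1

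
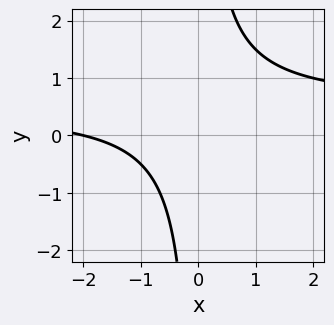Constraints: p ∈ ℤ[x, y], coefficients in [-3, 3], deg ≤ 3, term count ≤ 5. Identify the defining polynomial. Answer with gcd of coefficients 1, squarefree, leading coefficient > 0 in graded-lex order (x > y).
2*x*y - x - 2

(a) deg p = 2.
(b) Observable constraints: it misses every integer gridline on the y-axis; it crosses the x-axis at the gridline x = -2.
(c) Matching integer coefficients to the picture gives p.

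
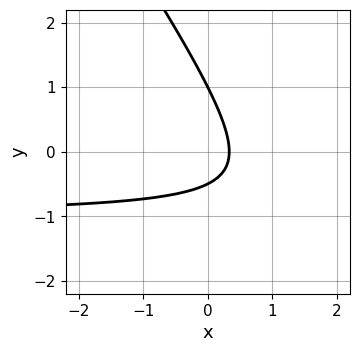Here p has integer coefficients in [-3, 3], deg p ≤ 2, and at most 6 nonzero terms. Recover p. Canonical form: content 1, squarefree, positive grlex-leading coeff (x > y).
3*x*y + 2*y^2 + 3*x - y - 1

deg p = 2. The shape is more complex than any degree-1 curve.
Checking where it meets the axes: it meets the y-axis at y = 1 (among the integer gridlines).
Matching integer coefficients to the picture gives p.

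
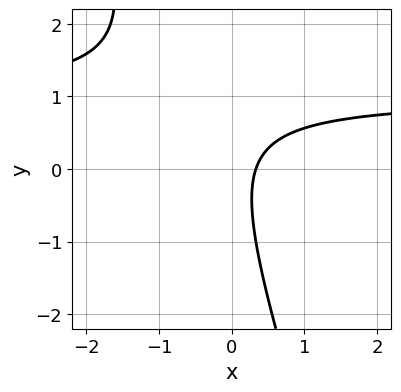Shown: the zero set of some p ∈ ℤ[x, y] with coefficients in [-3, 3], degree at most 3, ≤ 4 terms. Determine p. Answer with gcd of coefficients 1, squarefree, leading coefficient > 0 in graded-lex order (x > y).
deg p = 2.
Observable constraints: no y-intercept at any integer in the box.
Solving for integer coefficients yields p as stated.

3*x*y + y^2 - 3*x + 1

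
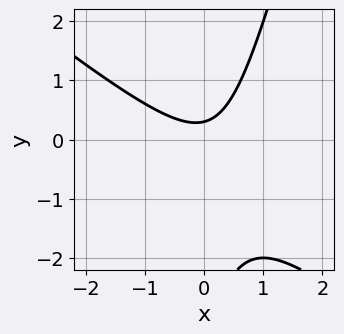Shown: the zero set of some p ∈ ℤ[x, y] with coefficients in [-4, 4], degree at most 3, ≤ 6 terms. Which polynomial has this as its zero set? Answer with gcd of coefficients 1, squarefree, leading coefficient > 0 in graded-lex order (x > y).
3*x^2 + 3*x*y - y^2 - 3*y + 1

1. Degree: no degree-1 curve has this shape, so deg p = 2.
2. Checking where it meets the axes: no x-intercept at any integer in the box.
3. Putting this together gives p.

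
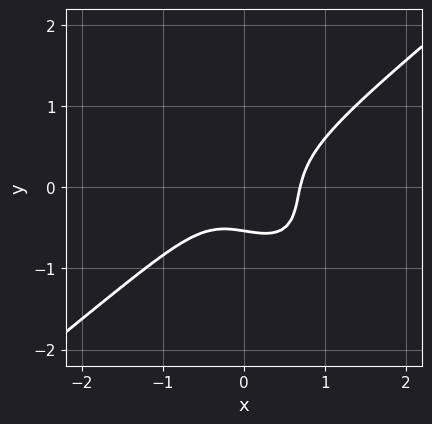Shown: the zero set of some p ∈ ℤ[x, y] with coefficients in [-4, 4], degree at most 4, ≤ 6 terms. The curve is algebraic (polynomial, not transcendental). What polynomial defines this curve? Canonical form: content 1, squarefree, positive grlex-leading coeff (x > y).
3*x^3 - 2*x*y^2 - 3*y^3 - y - 1

deg p = 3. The shape is more complex than any degree-2 curve.
Solving for integer coefficients yields p as stated.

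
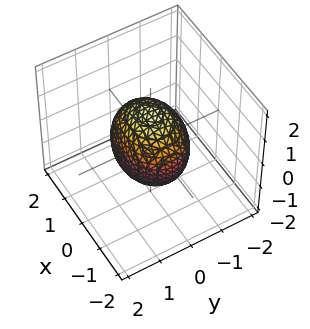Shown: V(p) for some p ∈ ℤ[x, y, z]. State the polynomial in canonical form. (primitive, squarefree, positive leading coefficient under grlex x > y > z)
Degree: a closed, bounded, convex surface; a quadric, so deg p = 2.
Symmetries: mirror symmetry z ↦ −z ⇒ only even powers of z; it's symmetric under y → −y, forcing even powers of y; it's symmetric under x → −x, forcing even powers of x.
Against the integer gridlines: among the integer gridlines, it crosses the y-axis at y ∈ {-1, 1}.
Together with the visible shape, these determine p as stated.

2*x^2 + 3*y^2 + 2*z^2 - 3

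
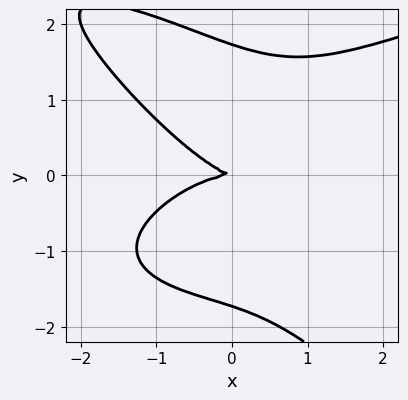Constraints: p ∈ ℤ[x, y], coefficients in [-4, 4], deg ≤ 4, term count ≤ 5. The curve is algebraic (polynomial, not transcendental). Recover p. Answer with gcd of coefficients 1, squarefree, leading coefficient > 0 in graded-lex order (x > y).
x*y^3 + y^4 - x^3 - x*y - 3*y^2

1. Degree: no degree-3 curve has this shape, so deg p = 4.
2. From the visible intercepts: it meets the x-axis at x = 0 (among the integer gridlines); it crosses the y-axis at the gridline y = 0.
3. Solving for integer coefficients yields p as stated.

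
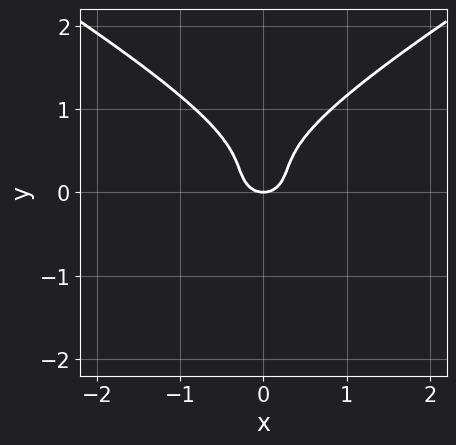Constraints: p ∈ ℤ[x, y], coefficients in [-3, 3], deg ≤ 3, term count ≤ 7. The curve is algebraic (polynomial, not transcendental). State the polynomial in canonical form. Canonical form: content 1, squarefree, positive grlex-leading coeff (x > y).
x^2*y - 3*y^3 + 2*x^2 + 2*y^2 - y

Degree: the shape is more complex than any degree-2 curve, so deg p = 3.
Symmetries: it's symmetric under x → −x, forcing even powers of x.
Checking where it meets the axes: one y-axis crossing is at y = 0; it crosses the x-axis at the gridline x = 0.
Assembling these constraints gives the stated polynomial.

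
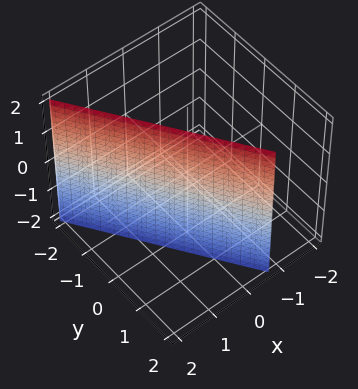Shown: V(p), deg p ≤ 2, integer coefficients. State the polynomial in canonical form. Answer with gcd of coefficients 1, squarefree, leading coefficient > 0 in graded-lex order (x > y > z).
3*x + 2*y - 2

First, degree: the surface is flat (a plane), so deg p = 1.
Then, reading off the gridlines: no z-intercept at any integer in the box; it meets the y-axis at y = 1 (among the integer gridlines).
Finally, the integer polynomial consistent with all of this is the stated p.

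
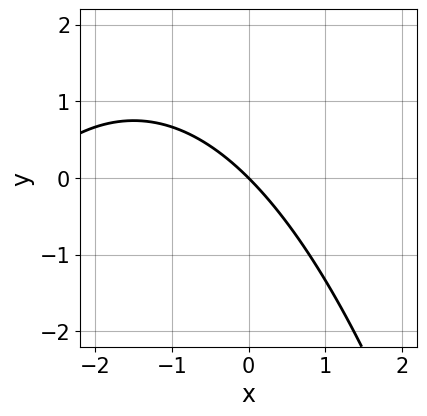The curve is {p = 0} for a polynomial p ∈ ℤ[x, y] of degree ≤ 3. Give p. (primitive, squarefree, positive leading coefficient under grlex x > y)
x^2 + 3*x + 3*y

First, the degree is 2 — a generic line meets the curve in up to 2 points.
Then, checking where it meets the axes: one x-axis crossing is at x = 0; one y-axis crossing is at y = 0.
Finally, fitting integer coefficients to these (and the overall shape) gives p.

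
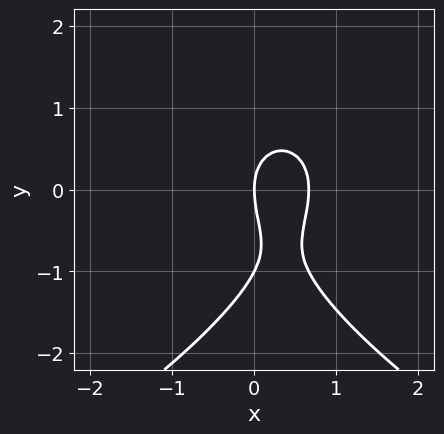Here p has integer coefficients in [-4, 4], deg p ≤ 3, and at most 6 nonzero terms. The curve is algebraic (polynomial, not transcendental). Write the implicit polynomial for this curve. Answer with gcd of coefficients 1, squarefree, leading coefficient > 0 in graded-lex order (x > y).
y^3 + 3*x^2 + y^2 - 2*x

Degree: no degree-2 curve has this shape, so deg p = 3.
Against the integer gridlines: the y-axis gridline crossings are at y ∈ {-1, 0}; it meets the x-axis at x = 0 (among the integer gridlines).
Matching integer coefficients to the picture gives p.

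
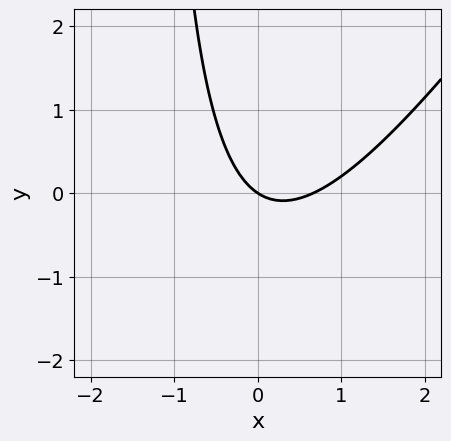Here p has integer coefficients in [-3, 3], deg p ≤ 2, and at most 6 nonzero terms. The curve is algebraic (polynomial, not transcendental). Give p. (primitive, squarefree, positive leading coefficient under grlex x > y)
3*x^2 - 2*x*y - 2*x - 3*y

(a) Degree: no degree-1 curve has this shape, so deg p = 2.
(b) Observable constraints: it crosses the y-axis at the gridline y = 0; one x-axis crossing is at x = 0.
(c) Solving for integer coefficients yields p as stated.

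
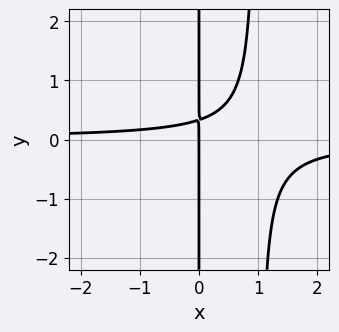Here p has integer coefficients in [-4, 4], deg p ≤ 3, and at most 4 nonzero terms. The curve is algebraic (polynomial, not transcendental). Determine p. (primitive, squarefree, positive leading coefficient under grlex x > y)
3*x^2*y - 3*x*y + x

First, degree: a generic line meets the curve in up to 3 points, so deg p = 3.
Next, from the visible intercepts: every point of the y-axis in the box is on the curve; it crosses the x-axis at the gridline x = 0.
Finally, the integer polynomial consistent with all of this is the stated p.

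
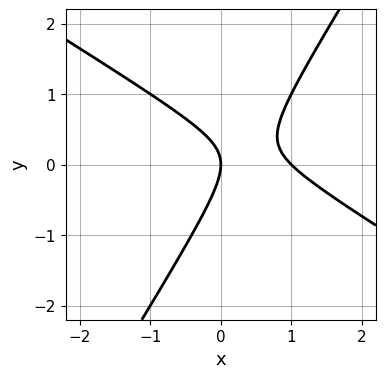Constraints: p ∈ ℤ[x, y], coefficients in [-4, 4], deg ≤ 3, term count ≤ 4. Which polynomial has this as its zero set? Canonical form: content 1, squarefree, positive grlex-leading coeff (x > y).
x^2 + x*y - y^2 - x

(a) The degree is 2 — a generic line meets the curve in up to 2 points.
(b) From the axis intercepts and sections: among the integer gridlines, it crosses the x-axis at x ∈ {0, 1}; one y-axis crossing is at y = 0.
(c) Putting this together gives p.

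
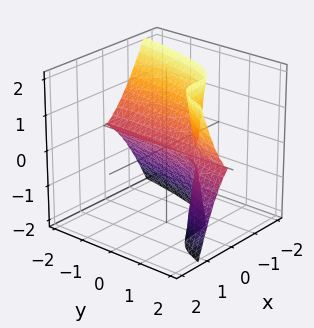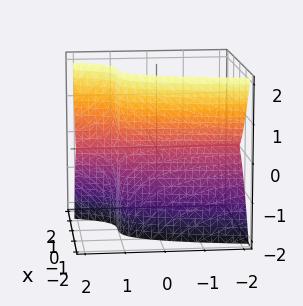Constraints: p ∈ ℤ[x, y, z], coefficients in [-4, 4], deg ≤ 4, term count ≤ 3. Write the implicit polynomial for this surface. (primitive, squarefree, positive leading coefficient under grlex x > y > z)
3*x^3 - y*z^2 + z^2

deg p = 3. No degree-2 surface has this shape.
Observable constraints: the visible y-axis segment lies entirely on the surface; one z-axis crossing is at z = 0; it crosses the x-axis at the gridline x = 0.
These observations pin down the coefficients.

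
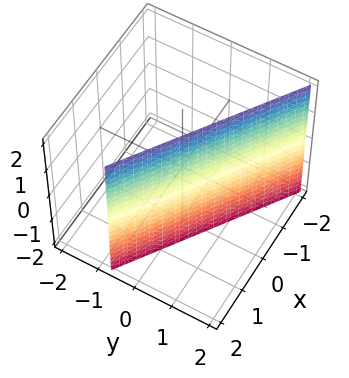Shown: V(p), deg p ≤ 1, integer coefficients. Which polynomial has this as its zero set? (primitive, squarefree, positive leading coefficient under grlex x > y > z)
2*x + 3*y - 2

Degree: the surface is flat (a plane), so deg p = 1.
From the visible intercepts: no z-intercept at any integer in the box; one x-axis crossing is at x = 1.
Solving for integer coefficients yields p as stated.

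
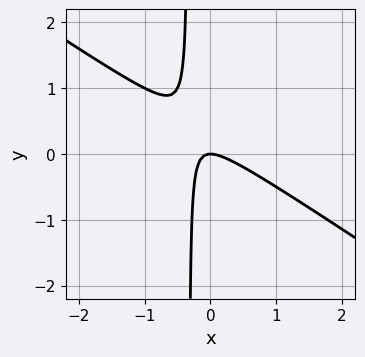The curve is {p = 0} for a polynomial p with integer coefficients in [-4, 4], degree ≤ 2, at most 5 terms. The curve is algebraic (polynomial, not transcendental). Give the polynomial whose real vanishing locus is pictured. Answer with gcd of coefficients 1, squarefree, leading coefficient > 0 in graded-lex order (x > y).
2*x^2 + 3*x*y + y

deg p = 2. The shape is more complex than any degree-1 curve.
Checking where it meets the axes: it crosses the y-axis at the gridline y = 0; it crosses the x-axis at the gridline x = 0.
Putting this together gives p.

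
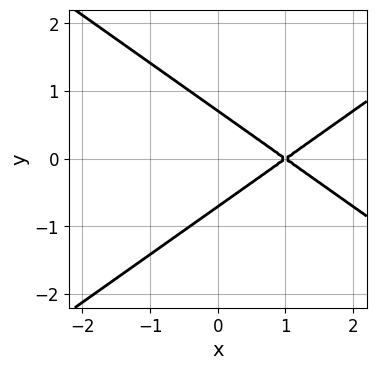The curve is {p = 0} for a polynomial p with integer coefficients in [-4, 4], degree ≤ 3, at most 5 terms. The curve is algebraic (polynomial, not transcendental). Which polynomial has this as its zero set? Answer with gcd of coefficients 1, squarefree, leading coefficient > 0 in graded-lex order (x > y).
x^2 - 2*y^2 - 2*x + 1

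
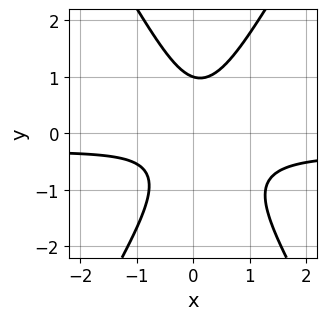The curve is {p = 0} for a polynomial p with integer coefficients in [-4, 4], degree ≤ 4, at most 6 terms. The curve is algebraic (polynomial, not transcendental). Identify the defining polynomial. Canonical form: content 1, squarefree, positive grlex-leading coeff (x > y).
The degree is 3 — a generic line meets the curve in up to 3 points.
Observable constraints: it misses every integer gridline on the x-axis; one y-axis crossing is at y = 1.
These observations pin down the coefficients.

3*x^2*y - y^3 + x^2 - x*y + 1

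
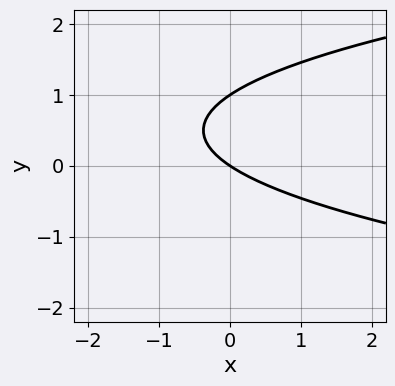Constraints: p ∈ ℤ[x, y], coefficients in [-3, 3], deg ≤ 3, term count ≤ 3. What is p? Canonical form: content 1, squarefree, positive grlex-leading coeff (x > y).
deg p = 2. No degree-1 curve has this shape.
From the visible intercepts: one x-axis crossing is at x = 0; the y-axis gridline crossings are at y ∈ {0, 1}.
Matching integer coefficients to the picture gives p.

3*y^2 - 2*x - 3*y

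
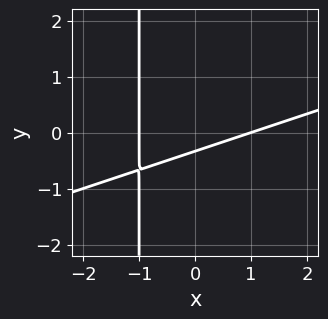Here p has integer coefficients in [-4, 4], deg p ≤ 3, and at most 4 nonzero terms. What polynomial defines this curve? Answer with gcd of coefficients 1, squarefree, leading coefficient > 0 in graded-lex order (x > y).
First, the degree is 2 — the shape is more complex than any degree-1 curve.
Next, from the axis intercepts and sections: among the integer gridlines, it crosses the x-axis at x ∈ {-1, 1}.
Finally, these observations pin down the coefficients.

x^2 - 3*x*y - 3*y - 1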